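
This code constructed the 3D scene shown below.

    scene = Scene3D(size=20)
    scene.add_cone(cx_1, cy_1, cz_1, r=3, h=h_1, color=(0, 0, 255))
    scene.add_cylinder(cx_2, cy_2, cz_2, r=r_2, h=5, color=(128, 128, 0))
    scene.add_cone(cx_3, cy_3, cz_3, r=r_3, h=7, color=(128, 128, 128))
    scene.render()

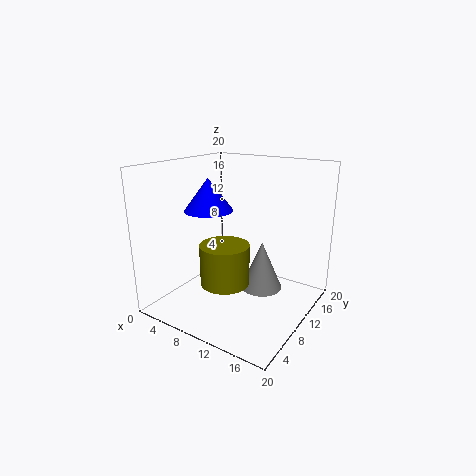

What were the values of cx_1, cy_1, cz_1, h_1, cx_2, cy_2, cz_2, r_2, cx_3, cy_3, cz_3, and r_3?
cx_1 = 9, cy_1 = 5, cz_1 = 15, h_1 = 4, cx_2 = 12, cy_2 = 4, cz_2 = 6.5, r_2 = 3, cx_3 = 12.5, cy_3 = 12.5, cz_3 = 2, r_3 = 3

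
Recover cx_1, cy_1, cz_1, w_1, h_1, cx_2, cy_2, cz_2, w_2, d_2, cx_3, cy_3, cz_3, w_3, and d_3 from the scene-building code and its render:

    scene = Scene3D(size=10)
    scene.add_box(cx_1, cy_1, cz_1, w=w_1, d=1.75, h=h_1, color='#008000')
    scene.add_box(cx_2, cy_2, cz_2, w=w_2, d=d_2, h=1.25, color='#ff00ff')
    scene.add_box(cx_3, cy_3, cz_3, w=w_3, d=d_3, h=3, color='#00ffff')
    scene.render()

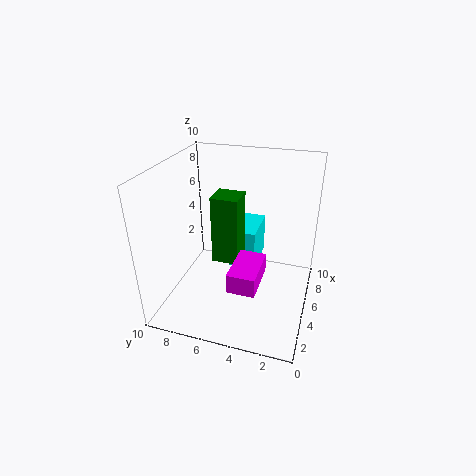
cx_1 = 3.25, cy_1 = 4.5, cz_1 = 4, w_1 = 1.75, h_1 = 4.5, cx_2 = 1, cy_2 = 2.75, cz_2 = 3.5, w_2 = 3, d_2 = 1.75, cx_3 = 5.75, cy_3 = 4, cz_3 = 2, w_3 = 3.25, d_3 = 2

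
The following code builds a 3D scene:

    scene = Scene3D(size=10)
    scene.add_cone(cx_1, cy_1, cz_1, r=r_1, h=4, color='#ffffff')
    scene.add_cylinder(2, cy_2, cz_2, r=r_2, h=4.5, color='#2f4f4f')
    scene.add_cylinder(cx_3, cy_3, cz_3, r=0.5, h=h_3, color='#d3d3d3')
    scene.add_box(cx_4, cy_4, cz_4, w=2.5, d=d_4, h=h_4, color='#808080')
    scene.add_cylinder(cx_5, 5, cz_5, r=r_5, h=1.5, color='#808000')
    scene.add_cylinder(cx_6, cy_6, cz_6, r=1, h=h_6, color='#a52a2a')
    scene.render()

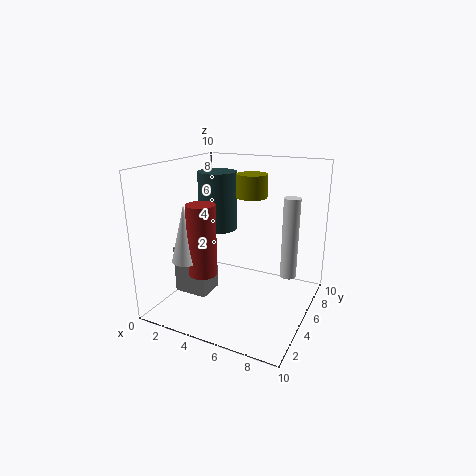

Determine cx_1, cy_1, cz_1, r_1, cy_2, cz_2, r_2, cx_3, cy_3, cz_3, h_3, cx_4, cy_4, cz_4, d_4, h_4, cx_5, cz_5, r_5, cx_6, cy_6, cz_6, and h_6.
cx_1 = 2; cy_1 = 3; cz_1 = 3.5; r_1 = 1; cy_2 = 7.5; cz_2 = 4.5; r_2 = 1.5; cx_3 = 9; cy_3 = 4; cz_3 = 3.5; h_3 = 5; cx_4 = 0.5; cy_4 = 3.5; cz_4 = 0.5; d_4 = 2; h_4 = 3.5; cx_5 = 6; cz_5 = 8; r_5 = 1; cx_6 = 3; cy_6 = 3.5; cz_6 = 2.5; h_6 = 5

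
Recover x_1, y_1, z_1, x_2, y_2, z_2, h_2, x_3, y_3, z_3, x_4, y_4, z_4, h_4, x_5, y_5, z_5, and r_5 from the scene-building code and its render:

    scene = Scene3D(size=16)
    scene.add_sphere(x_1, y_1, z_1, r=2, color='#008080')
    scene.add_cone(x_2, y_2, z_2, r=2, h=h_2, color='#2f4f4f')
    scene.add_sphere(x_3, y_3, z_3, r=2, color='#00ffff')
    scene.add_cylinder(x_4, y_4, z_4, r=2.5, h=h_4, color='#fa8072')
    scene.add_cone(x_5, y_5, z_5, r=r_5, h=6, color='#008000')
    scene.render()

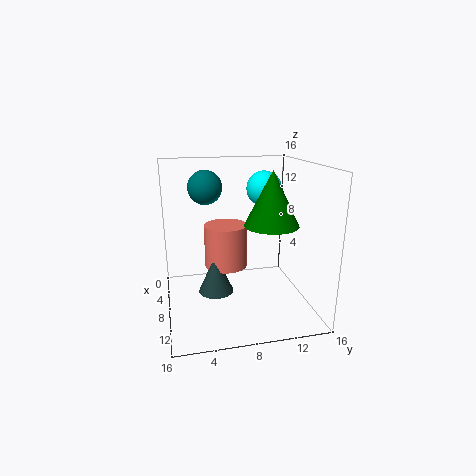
x_1 = 4; y_1 = 5; z_1 = 13; x_2 = 7.5; y_2 = 5.5; z_2 = 1.5; h_2 = 4.5; x_3 = 6; y_3 = 11.5; z_3 = 13; x_4 = 6; y_4 = 7; z_4 = 4; h_4 = 5; x_5 = 9; y_5 = 11.5; z_5 = 9.5; r_5 = 3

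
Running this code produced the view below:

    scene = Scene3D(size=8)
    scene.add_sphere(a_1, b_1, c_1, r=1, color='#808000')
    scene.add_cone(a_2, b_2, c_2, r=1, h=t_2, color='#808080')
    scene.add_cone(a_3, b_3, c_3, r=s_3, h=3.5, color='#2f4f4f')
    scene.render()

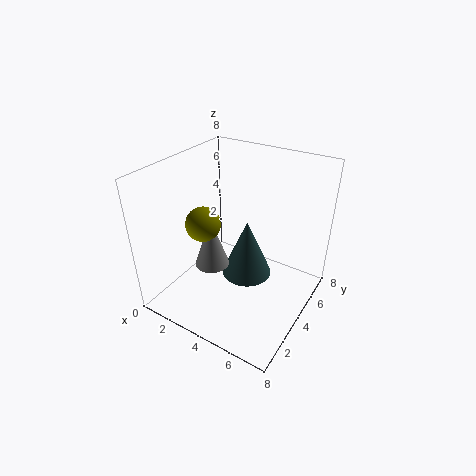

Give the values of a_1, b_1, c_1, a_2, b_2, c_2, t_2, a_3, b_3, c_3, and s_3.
a_1 = 2, b_1 = 3.5, c_1 = 4.5, a_2 = 2.5, b_2 = 3.5, c_2 = 2, t_2 = 3, a_3 = 4, b_3 = 5, c_3 = 1, s_3 = 1.5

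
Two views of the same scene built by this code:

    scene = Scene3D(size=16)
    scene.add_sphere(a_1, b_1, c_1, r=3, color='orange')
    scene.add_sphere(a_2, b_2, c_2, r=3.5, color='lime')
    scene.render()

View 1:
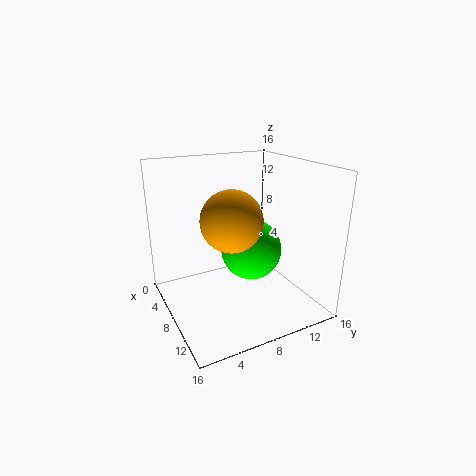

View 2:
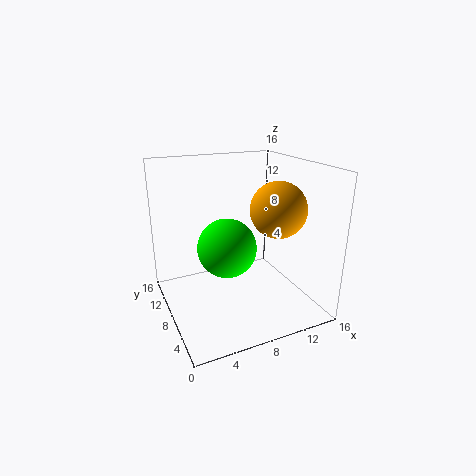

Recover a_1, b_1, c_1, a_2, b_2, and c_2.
a_1 = 11.5, b_1 = 5.5, c_1 = 11.5, a_2 = 7.5, b_2 = 10, c_2 = 6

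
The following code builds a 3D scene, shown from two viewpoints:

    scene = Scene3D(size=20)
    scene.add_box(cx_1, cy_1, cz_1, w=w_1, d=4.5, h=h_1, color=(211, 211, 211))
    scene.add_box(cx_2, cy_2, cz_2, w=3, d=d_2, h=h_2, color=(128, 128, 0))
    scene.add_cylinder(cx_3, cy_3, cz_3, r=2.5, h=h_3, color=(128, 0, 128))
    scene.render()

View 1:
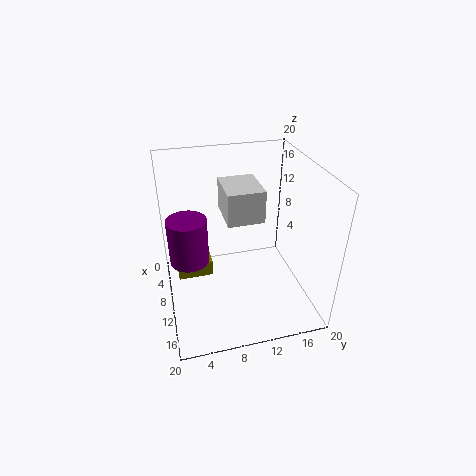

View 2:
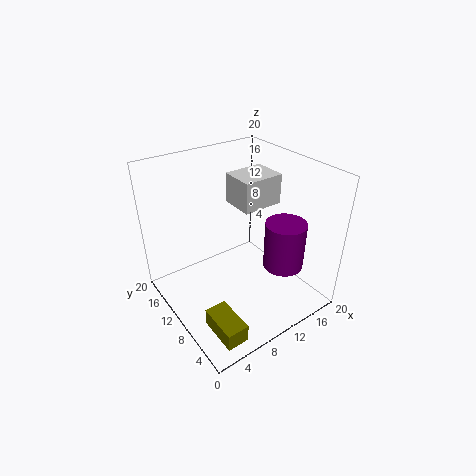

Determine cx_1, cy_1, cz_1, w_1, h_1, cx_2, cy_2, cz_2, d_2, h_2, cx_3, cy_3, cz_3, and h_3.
cx_1 = 9.5
cy_1 = 7.5
cz_1 = 15
w_1 = 5.5
h_1 = 4
cx_2 = 2.5
cy_2 = 1.5
cz_2 = 0.5
d_2 = 5.5
h_2 = 2.5
cx_3 = 12
cy_3 = 3
cz_3 = 9
h_3 = 6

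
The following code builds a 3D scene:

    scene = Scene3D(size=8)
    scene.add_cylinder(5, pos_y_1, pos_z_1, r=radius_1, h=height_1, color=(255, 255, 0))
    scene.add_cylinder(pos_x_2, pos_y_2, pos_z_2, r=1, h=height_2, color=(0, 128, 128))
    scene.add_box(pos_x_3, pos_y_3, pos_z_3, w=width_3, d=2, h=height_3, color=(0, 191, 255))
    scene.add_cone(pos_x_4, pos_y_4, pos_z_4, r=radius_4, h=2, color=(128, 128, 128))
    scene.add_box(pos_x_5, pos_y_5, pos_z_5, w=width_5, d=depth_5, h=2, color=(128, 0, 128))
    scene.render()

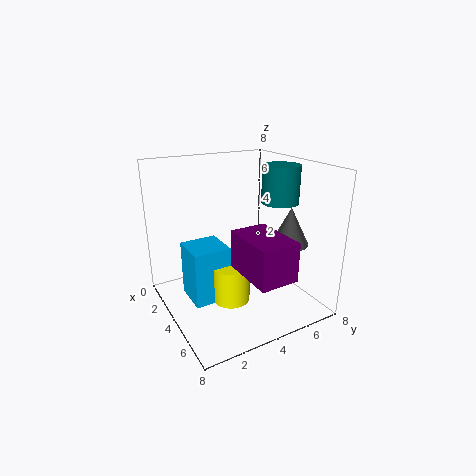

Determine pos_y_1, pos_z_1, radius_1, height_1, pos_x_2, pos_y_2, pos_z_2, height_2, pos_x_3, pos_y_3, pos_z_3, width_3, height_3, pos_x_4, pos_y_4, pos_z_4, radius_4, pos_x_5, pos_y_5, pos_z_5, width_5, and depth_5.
pos_y_1 = 3
pos_z_1 = 1
radius_1 = 1
height_1 = 2
pos_x_2 = 5
pos_y_2 = 6
pos_z_2 = 6
height_2 = 2
pos_x_3 = 3
pos_y_3 = 1
pos_z_3 = 1
width_3 = 2
height_3 = 3
pos_x_4 = 6
pos_y_4 = 6
pos_z_4 = 4
radius_4 = 1
pos_x_5 = 5
pos_y_5 = 3
pos_z_5 = 3
width_5 = 3
depth_5 = 2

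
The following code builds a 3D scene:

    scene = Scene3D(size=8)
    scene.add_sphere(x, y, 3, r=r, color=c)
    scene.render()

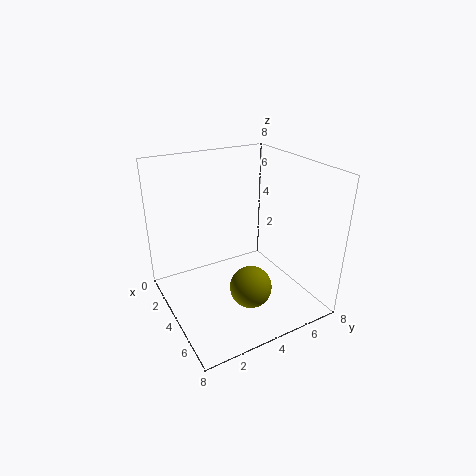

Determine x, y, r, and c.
x = 7
y = 3
r = 1
c = 'olive'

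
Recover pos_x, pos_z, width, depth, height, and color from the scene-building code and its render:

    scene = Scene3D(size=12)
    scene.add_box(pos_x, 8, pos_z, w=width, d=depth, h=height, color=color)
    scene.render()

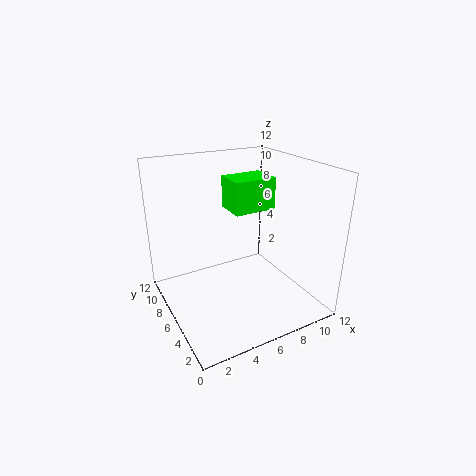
pos_x = 7
pos_z = 7
width = 4
depth = 3
height = 3
color = 'lime'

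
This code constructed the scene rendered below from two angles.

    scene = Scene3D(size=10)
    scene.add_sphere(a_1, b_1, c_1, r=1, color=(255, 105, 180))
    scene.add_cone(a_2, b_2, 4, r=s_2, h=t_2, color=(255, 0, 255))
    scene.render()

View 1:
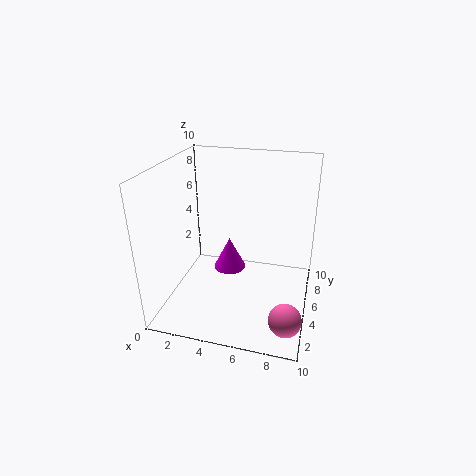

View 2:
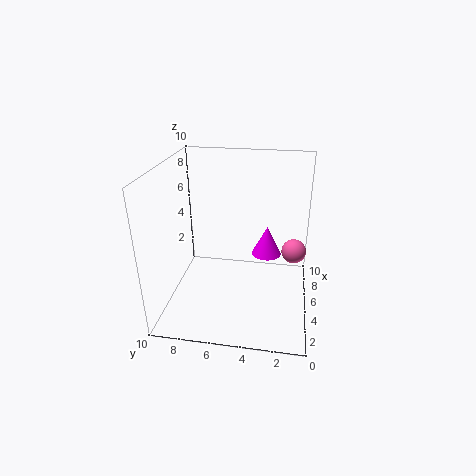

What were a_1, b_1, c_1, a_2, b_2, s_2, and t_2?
a_1 = 9, b_1 = 1, c_1 = 2, a_2 = 5, b_2 = 3, s_2 = 1, t_2 = 2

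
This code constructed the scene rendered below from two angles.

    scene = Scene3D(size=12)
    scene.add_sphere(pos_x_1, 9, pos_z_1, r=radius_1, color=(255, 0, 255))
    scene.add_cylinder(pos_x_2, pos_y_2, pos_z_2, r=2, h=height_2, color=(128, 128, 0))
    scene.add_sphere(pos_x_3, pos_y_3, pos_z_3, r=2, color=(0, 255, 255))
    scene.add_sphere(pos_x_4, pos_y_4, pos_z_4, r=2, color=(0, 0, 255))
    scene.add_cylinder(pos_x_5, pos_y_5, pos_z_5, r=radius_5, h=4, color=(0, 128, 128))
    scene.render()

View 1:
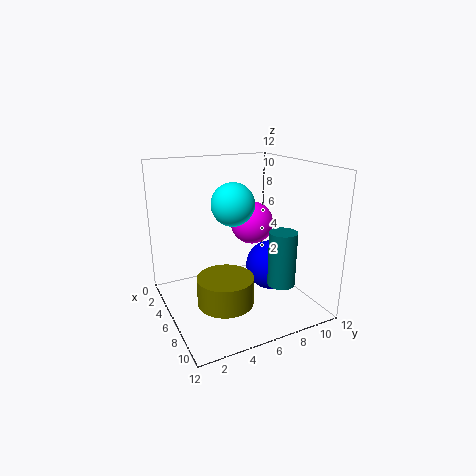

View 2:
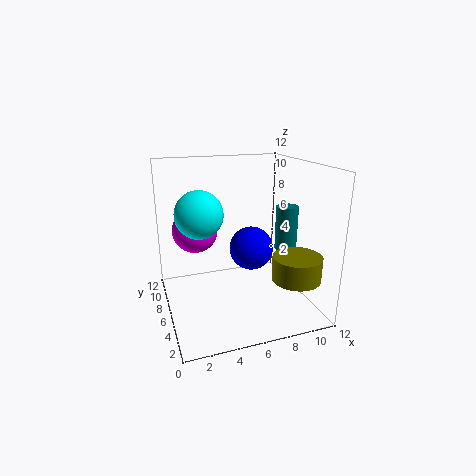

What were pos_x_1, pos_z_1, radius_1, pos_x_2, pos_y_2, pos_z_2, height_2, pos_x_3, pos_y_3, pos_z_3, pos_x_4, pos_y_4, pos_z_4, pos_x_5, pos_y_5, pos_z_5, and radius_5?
pos_x_1 = 3
pos_z_1 = 6
radius_1 = 2
pos_x_2 = 10
pos_y_2 = 3
pos_z_2 = 3
height_2 = 2
pos_x_3 = 3
pos_y_3 = 7
pos_z_3 = 8
pos_x_4 = 8
pos_y_4 = 8
pos_z_4 = 4
pos_x_5 = 11
pos_y_5 = 7
pos_z_5 = 4
radius_5 = 1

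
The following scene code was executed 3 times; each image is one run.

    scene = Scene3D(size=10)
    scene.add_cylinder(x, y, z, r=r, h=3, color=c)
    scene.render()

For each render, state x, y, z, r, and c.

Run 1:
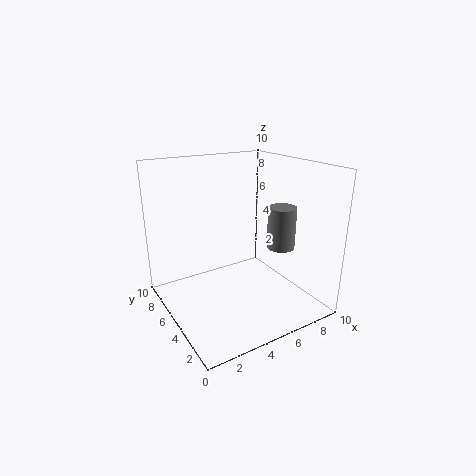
x = 8; y = 4; z = 4; r = 1; c = 'gray'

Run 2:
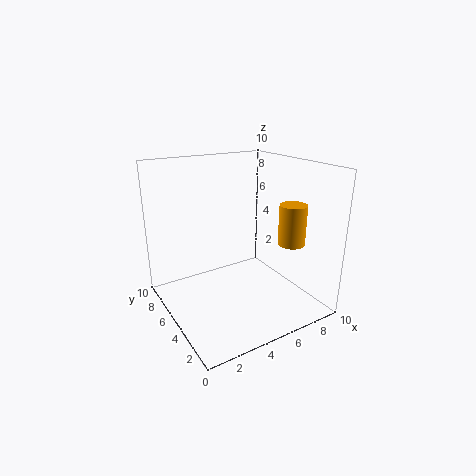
x = 9; y = 4; z = 4; r = 1; c = 'orange'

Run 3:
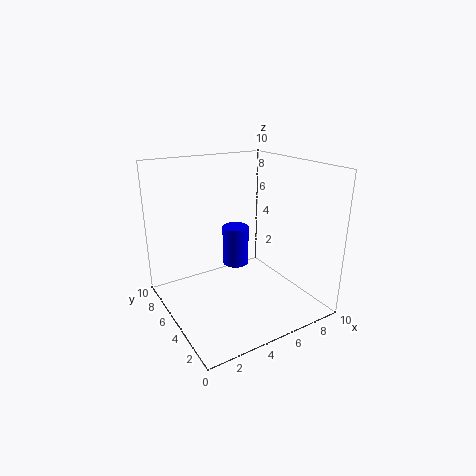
x = 6; y = 7; z = 2; r = 1; c = 'blue'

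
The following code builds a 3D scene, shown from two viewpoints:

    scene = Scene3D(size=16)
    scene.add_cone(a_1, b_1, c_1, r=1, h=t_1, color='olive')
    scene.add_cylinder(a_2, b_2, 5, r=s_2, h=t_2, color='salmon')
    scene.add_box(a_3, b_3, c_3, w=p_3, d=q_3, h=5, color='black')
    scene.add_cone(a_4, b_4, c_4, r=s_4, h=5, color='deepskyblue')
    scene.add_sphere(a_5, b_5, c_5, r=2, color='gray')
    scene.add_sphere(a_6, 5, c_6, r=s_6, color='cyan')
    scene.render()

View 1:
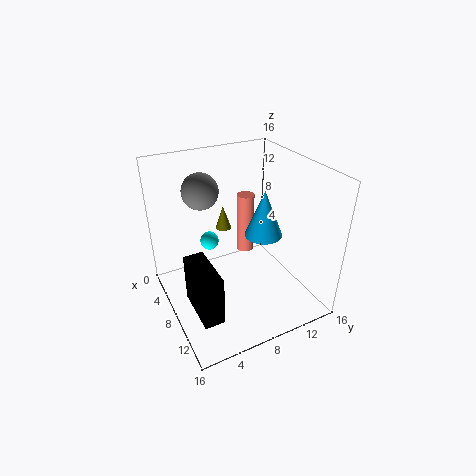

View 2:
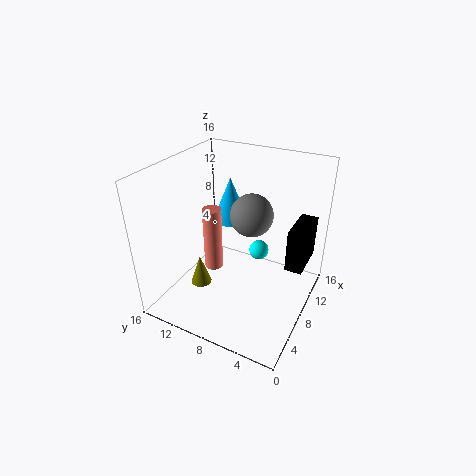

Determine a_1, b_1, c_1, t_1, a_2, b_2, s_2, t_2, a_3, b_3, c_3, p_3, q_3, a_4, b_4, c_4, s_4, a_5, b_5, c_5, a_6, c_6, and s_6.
a_1 = 2
b_1 = 9
c_1 = 6
t_1 = 3
a_2 = 6
b_2 = 10
s_2 = 1
t_2 = 7
a_3 = 10
b_3 = 1
c_3 = 4
p_3 = 5
q_3 = 2
a_4 = 10
b_4 = 10
c_4 = 9
s_4 = 2
a_5 = 5
b_5 = 5
c_5 = 13
a_6 = 7
c_6 = 8
s_6 = 1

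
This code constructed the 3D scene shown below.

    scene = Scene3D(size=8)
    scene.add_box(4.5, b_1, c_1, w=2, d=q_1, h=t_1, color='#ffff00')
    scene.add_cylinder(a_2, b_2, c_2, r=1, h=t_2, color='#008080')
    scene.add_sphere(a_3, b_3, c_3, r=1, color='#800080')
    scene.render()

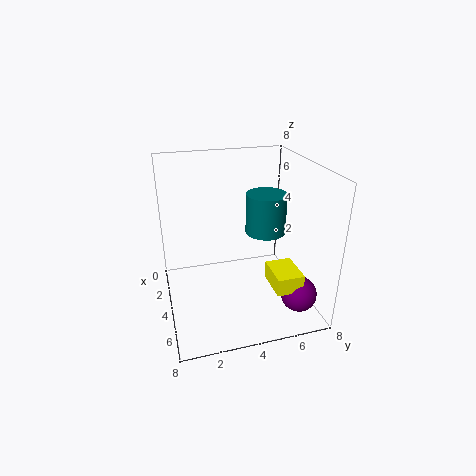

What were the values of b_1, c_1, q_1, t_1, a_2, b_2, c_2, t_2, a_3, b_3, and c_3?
b_1 = 5.5
c_1 = 1.5
q_1 = 1.5
t_1 = 1
a_2 = 5.5
b_2 = 5
c_2 = 5
t_2 = 2
a_3 = 6
b_3 = 7
c_3 = 1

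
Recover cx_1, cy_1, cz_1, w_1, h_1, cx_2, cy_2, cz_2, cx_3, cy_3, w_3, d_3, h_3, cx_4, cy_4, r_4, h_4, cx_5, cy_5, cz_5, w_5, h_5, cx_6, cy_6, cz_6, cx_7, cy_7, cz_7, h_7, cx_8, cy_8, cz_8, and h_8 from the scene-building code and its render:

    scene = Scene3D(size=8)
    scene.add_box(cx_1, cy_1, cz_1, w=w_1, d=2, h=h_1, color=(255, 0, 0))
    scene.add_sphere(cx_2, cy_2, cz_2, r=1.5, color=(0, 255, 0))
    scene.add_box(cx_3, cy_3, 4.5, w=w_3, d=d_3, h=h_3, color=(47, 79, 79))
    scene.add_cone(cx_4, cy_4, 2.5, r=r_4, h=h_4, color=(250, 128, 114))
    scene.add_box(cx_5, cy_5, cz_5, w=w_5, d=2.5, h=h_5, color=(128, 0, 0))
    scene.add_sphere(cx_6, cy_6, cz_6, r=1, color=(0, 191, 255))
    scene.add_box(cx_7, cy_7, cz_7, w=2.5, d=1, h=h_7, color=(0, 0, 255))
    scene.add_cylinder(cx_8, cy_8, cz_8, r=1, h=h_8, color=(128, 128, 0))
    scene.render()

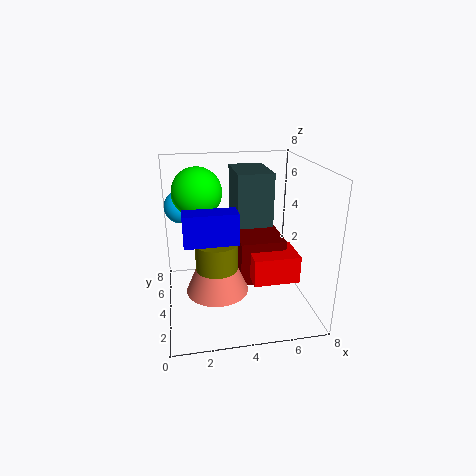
cx_1 = 4.5; cy_1 = 2; cz_1 = 2; w_1 = 2.5; h_1 = 1.5; cx_2 = 2; cy_2 = 6.5; cz_2 = 6; cx_3 = 4; cy_3 = 4; w_3 = 2; d_3 = 3; h_3 = 3; cx_4 = 2.5; cy_4 = 1.5; r_4 = 1.5; h_4 = 3.5; cx_5 = 4; cy_5 = 3; cz_5 = 1.5; w_5 = 2.5; h_5 = 2.5; cx_6 = 1; cy_6 = 7; cz_6 = 5; cx_7 = 1; cy_7 = 1; cz_7 = 5; h_7 = 1.5; cx_8 = 2.5; cy_8 = 1.5; cz_8 = 2.5; h_8 = 2.5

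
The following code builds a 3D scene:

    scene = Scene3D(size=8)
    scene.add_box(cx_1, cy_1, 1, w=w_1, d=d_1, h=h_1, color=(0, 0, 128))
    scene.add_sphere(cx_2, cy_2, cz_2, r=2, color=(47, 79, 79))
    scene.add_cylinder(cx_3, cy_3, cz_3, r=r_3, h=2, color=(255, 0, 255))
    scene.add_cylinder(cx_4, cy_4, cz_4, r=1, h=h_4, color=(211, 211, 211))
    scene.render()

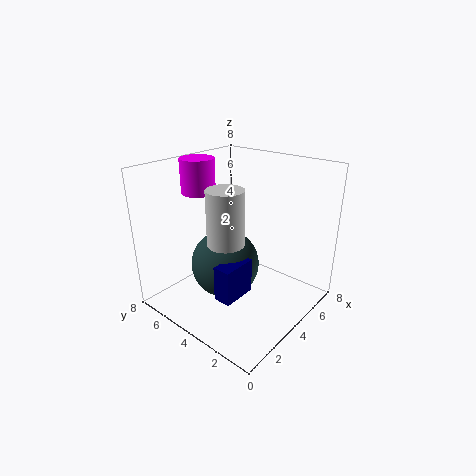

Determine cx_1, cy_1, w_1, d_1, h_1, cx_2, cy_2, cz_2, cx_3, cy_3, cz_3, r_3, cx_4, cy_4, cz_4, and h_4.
cx_1 = 2, cy_1 = 3, w_1 = 2, d_1 = 1, h_1 = 2, cx_2 = 4, cy_2 = 5, cz_2 = 2, cx_3 = 4, cy_3 = 7, cz_3 = 6, r_3 = 1, cx_4 = 3, cy_4 = 4, cz_4 = 4, h_4 = 3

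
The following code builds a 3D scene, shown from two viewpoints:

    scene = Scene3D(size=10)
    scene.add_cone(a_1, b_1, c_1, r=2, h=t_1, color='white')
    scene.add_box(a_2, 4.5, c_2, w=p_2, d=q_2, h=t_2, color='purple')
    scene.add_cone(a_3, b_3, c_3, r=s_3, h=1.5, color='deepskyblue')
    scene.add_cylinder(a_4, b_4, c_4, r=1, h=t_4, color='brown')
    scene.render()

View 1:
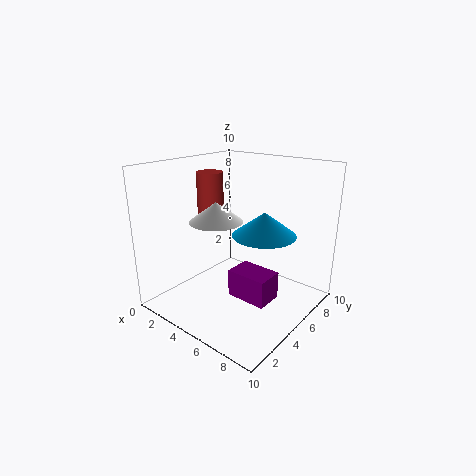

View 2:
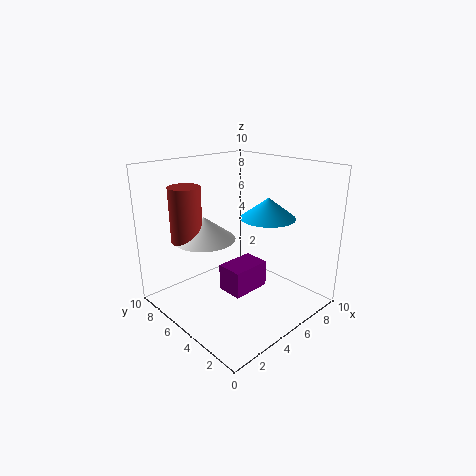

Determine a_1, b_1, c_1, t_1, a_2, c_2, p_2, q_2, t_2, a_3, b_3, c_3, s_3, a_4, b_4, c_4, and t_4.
a_1 = 2.5, b_1 = 5.5, c_1 = 5.5, t_1 = 1.5, a_2 = 4.5, c_2 = 0.5, p_2 = 3, q_2 = 2, t_2 = 2, a_3 = 7.5, b_3 = 4.5, c_3 = 6, s_3 = 2, a_4 = 1.5, b_4 = 6, c_4 = 5.5, t_4 = 3.5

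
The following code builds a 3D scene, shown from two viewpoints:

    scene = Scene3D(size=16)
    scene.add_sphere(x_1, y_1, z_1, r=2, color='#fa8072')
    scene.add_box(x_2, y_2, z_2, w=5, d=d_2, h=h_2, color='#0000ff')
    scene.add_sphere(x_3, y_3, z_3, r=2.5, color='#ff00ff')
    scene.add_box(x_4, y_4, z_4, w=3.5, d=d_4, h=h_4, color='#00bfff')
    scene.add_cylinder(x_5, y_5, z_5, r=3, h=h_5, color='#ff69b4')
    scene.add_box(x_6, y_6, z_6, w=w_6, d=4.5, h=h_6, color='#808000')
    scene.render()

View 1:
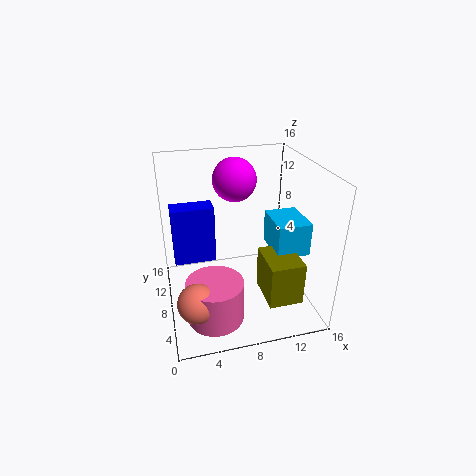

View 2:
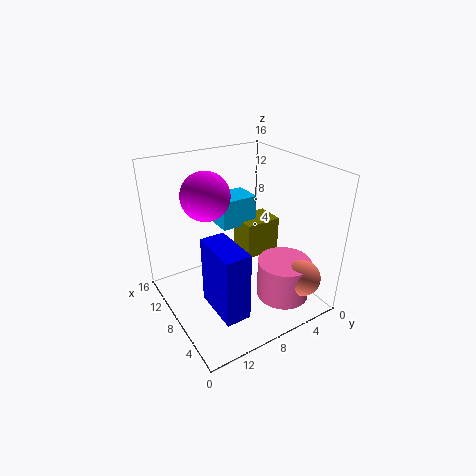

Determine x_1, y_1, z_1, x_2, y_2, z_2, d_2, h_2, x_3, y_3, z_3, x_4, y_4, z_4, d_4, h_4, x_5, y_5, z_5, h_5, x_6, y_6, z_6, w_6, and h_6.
x_1 = 2.5; y_1 = 3; z_1 = 4; x_2 = 1; y_2 = 11; z_2 = 3.5; d_2 = 2.5; h_2 = 7; x_3 = 8.5; y_3 = 11.5; z_3 = 13.5; x_4 = 11; y_4 = 3.5; z_4 = 7.5; d_4 = 4.5; h_4 = 3.5; x_5 = 4.5; y_5 = 4; z_5 = 1; h_5 = 4.5; x_6 = 9.5; y_6 = 1; z_6 = 3.5; w_6 = 3.5; h_6 = 4.5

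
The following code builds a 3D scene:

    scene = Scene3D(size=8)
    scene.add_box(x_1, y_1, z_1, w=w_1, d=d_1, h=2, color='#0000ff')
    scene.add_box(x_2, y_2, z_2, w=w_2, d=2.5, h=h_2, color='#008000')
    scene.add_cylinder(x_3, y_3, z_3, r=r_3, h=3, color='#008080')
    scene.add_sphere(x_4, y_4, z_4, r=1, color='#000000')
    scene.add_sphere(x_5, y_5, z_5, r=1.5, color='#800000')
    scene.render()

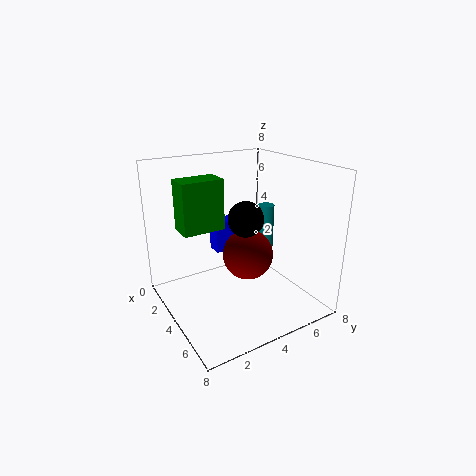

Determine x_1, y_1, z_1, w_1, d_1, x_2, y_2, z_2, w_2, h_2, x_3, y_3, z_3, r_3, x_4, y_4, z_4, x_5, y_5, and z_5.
x_1 = 0.5, y_1 = 4, z_1 = 2, w_1 = 1, d_1 = 1.5, x_2 = 1, y_2 = 1.5, z_2 = 4, w_2 = 1.5, h_2 = 3, x_3 = 2.5, y_3 = 7, z_3 = 2, r_3 = 0.5, x_4 = 4, y_4 = 4.5, z_4 = 5, x_5 = 3.5, y_5 = 5, z_5 = 2.5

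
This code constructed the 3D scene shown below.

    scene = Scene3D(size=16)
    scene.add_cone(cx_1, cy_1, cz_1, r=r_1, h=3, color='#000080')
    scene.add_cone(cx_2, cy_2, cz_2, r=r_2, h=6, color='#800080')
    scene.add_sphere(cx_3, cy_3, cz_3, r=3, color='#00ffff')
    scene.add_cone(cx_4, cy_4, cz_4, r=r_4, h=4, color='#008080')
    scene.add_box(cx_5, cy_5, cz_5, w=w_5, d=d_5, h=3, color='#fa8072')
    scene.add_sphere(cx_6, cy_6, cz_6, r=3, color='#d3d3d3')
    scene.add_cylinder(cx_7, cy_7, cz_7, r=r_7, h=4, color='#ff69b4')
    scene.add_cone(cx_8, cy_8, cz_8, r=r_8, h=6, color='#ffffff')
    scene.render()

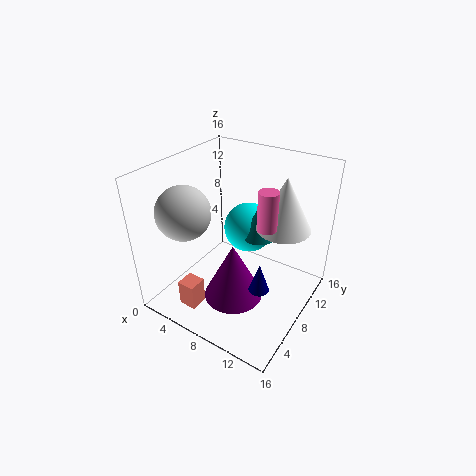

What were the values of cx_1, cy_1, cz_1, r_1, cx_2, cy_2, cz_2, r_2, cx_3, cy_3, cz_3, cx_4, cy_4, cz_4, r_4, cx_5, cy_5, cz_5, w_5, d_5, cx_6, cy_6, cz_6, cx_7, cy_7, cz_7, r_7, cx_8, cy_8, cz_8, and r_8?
cx_1 = 13, cy_1 = 4, cz_1 = 6, r_1 = 1, cx_2 = 10, cy_2 = 4, cz_2 = 4, r_2 = 3, cx_3 = 7, cy_3 = 12, cz_3 = 7, cx_4 = 9, cy_4 = 11, cz_4 = 7, r_4 = 2, cx_5 = 4, cy_5 = 2, cz_5 = 1, w_5 = 2, d_5 = 2, cx_6 = 3, cy_6 = 5, cz_6 = 11, cx_7 = 12, cy_7 = 7, cz_7 = 11, r_7 = 1, cx_8 = 12, cy_8 = 11, cz_8 = 9, r_8 = 3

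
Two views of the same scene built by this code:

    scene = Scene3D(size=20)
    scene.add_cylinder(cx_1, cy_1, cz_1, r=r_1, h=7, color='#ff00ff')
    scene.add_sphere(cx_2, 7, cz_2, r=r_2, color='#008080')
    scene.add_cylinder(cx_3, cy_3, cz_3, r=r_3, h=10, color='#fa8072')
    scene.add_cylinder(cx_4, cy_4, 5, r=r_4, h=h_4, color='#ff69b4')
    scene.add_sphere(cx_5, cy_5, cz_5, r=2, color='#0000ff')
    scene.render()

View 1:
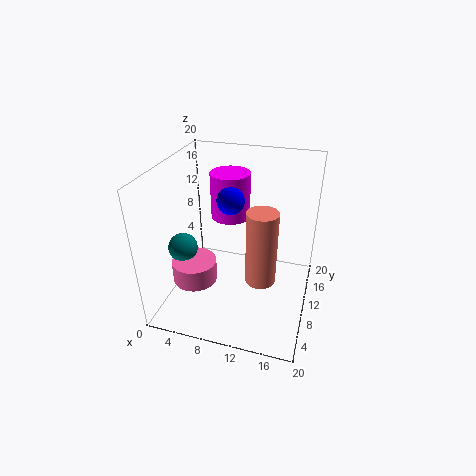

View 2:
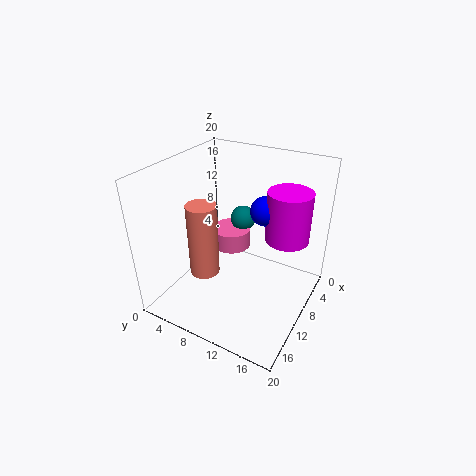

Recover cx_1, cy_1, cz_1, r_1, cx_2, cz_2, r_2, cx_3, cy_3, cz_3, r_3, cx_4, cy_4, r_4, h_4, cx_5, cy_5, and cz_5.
cx_1 = 7
cy_1 = 16
cz_1 = 10
r_1 = 3
cx_2 = 3
cz_2 = 9
r_2 = 2
cx_3 = 14
cy_3 = 7
cz_3 = 6
r_3 = 2
cx_4 = 5
cy_4 = 6
r_4 = 3
h_4 = 3
cx_5 = 8
cy_5 = 13
cz_5 = 14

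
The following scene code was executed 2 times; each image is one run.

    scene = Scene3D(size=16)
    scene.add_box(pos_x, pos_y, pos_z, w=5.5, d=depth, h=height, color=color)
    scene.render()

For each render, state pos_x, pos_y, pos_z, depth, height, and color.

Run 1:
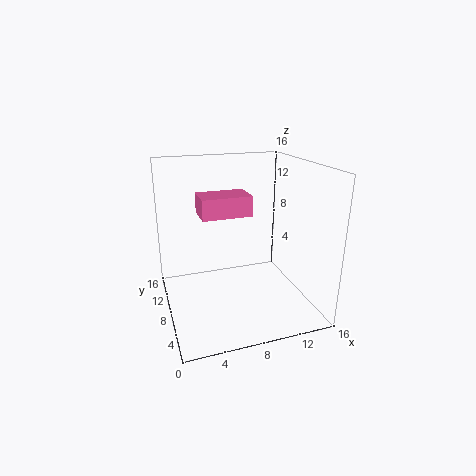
pos_x = 4, pos_y = 7.5, pos_z = 10.5, depth = 3.5, height = 2.25, color = 'hotpink'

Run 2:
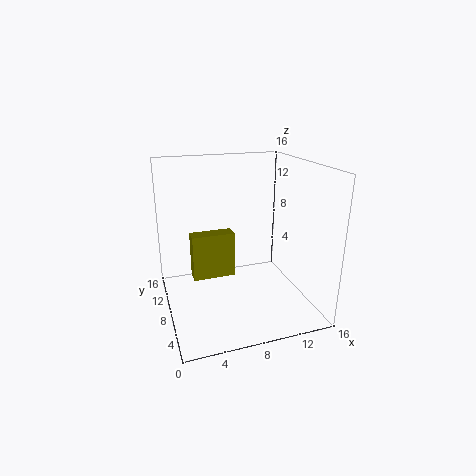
pos_x = 3.75, pos_y = 13, pos_z = 0.5, depth = 2, height = 6, color = 'olive'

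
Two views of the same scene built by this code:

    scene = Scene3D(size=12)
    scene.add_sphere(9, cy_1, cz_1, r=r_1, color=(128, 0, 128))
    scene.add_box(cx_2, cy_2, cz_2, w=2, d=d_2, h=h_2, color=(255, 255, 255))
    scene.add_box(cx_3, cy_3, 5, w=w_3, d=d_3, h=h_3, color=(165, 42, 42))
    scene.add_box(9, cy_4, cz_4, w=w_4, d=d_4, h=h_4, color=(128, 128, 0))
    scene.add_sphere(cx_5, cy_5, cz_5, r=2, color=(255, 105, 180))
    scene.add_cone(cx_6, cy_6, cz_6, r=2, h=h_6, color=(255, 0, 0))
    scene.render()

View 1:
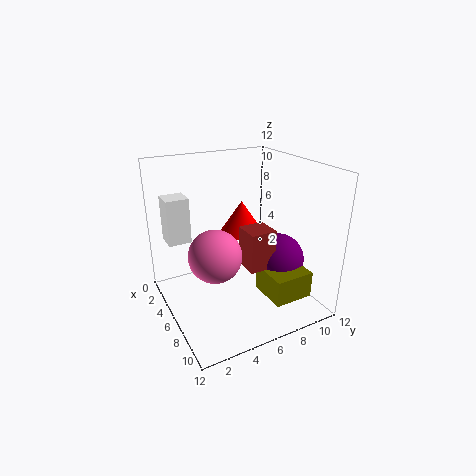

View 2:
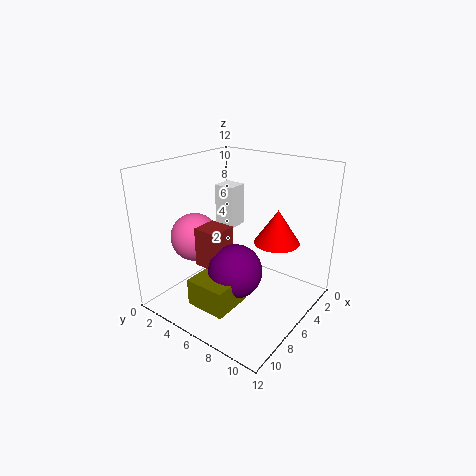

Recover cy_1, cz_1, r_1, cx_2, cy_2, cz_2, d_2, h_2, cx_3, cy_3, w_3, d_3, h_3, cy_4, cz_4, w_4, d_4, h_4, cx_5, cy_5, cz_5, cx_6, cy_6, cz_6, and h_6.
cy_1 = 8; cz_1 = 5; r_1 = 2; cx_2 = 1; cy_2 = 1; cz_2 = 5; d_2 = 2; h_2 = 4; cx_3 = 8; cy_3 = 5; w_3 = 2; d_3 = 2; h_3 = 3; cy_4 = 6; cz_4 = 3; w_4 = 3; d_4 = 3; h_4 = 2; cx_5 = 8; cy_5 = 3; cz_5 = 6; cx_6 = 3; cy_6 = 8; cz_6 = 5; h_6 = 3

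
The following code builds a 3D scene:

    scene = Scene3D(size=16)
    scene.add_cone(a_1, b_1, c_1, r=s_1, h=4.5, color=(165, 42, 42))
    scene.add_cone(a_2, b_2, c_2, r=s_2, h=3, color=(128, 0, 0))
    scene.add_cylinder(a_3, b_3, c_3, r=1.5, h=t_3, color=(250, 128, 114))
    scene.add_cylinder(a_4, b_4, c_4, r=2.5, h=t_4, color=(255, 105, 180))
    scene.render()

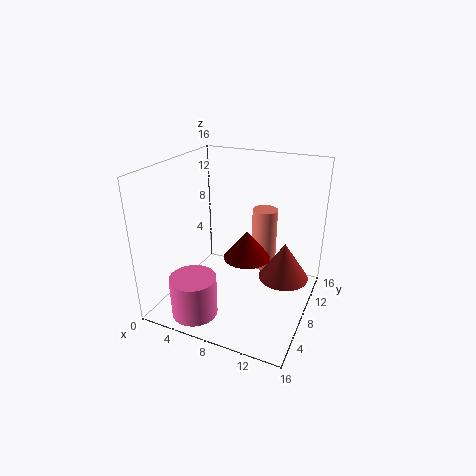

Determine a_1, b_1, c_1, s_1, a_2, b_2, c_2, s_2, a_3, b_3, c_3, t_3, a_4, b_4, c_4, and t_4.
a_1 = 12.5; b_1 = 11.5; c_1 = 2; s_1 = 3; a_2 = 9.5; b_2 = 7; c_2 = 6.5; s_2 = 2.5; a_3 = 9.5; b_3 = 12.5; c_3 = 2.5; t_3 = 7.5; a_4 = 5; b_4 = 3; c_4 = 0.5; t_4 = 4.5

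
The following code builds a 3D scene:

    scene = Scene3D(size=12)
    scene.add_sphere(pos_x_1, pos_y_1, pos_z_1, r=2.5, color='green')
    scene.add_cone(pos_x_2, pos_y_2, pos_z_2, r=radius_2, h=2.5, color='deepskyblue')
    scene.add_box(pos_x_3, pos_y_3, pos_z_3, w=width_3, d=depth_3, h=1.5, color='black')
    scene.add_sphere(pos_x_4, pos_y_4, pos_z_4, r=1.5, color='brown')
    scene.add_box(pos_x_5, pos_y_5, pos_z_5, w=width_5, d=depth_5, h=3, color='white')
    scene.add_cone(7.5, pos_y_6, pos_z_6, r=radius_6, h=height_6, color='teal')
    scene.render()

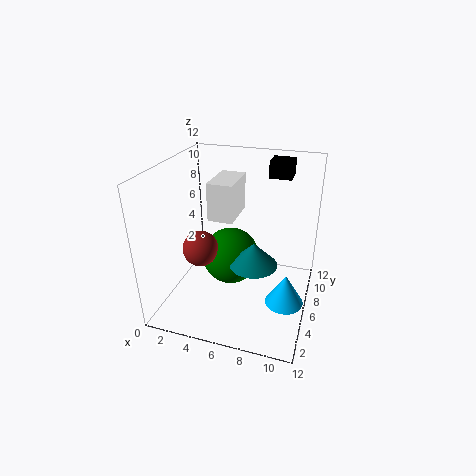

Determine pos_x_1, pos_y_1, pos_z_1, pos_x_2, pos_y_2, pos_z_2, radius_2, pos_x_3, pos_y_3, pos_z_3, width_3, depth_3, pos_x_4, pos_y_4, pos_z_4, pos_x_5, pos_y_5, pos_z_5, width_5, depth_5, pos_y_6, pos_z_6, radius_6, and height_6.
pos_x_1 = 5
pos_y_1 = 7
pos_z_1 = 3.5
pos_x_2 = 10.5
pos_y_2 = 4
pos_z_2 = 2
radius_2 = 1.5
pos_x_3 = 7.5
pos_y_3 = 10
pos_z_3 = 10
width_3 = 2
depth_3 = 2
pos_x_4 = 3
pos_y_4 = 5
pos_z_4 = 5
pos_x_5 = 4
pos_y_5 = 4.5
pos_z_5 = 8
width_5 = 2
depth_5 = 3.5
pos_y_6 = 5.5
pos_z_6 = 4
radius_6 = 2
height_6 = 2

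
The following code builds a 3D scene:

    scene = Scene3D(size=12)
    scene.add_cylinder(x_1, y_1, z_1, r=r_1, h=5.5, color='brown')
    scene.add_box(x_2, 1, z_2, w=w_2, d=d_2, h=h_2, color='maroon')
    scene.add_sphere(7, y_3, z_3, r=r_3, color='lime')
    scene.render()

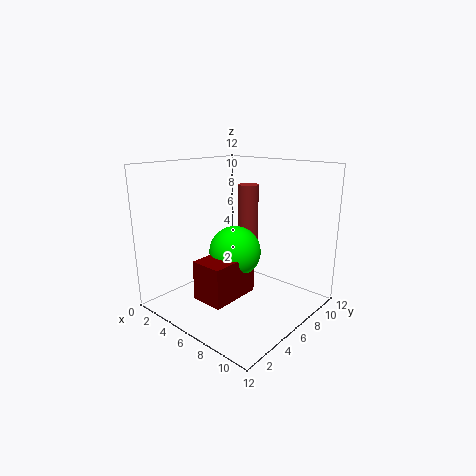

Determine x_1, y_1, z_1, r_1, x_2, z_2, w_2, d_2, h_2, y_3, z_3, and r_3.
x_1 = 3, y_1 = 11, z_1 = 4, r_1 = 1, x_2 = 6, z_2 = 2.5, w_2 = 2.5, d_2 = 4, h_2 = 3, y_3 = 4.5, z_3 = 5.5, r_3 = 2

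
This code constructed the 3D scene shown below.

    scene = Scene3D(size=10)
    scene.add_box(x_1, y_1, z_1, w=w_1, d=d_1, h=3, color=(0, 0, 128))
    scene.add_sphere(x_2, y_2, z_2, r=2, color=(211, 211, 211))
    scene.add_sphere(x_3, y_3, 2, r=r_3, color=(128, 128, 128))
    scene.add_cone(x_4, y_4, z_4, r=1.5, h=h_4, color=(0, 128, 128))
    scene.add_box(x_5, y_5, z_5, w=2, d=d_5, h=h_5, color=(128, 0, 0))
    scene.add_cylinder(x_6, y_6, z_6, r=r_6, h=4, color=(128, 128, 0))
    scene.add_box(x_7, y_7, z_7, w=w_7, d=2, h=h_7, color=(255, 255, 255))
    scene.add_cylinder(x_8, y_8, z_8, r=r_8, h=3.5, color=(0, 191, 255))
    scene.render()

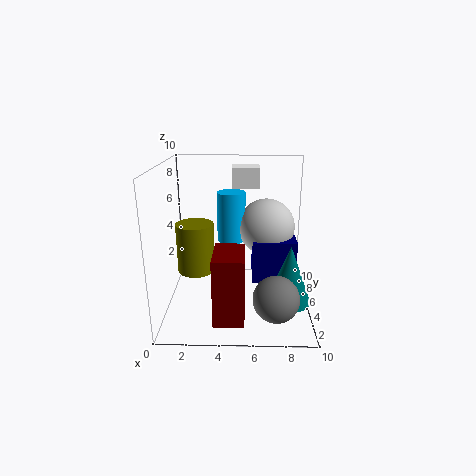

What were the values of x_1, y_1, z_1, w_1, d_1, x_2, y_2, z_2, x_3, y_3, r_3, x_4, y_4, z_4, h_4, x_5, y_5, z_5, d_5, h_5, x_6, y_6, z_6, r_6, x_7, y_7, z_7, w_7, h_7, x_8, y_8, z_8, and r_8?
x_1 = 6
y_1 = 4
z_1 = 2
w_1 = 3
d_1 = 3
x_2 = 7
y_2 = 6
z_2 = 5.5
x_3 = 7.5
y_3 = 2
r_3 = 1.5
x_4 = 8.5
y_4 = 3.5
z_4 = 1
h_4 = 4
x_5 = 3.5
y_5 = 1
z_5 = 0.5
d_5 = 3
h_5 = 4.5
x_6 = 1.5
y_6 = 8
z_6 = 1
r_6 = 1.5
x_7 = 4.5
y_7 = 7
z_7 = 8
w_7 = 2
h_7 = 1.5
x_8 = 4.5
y_8 = 6
z_8 = 4.5
r_8 = 1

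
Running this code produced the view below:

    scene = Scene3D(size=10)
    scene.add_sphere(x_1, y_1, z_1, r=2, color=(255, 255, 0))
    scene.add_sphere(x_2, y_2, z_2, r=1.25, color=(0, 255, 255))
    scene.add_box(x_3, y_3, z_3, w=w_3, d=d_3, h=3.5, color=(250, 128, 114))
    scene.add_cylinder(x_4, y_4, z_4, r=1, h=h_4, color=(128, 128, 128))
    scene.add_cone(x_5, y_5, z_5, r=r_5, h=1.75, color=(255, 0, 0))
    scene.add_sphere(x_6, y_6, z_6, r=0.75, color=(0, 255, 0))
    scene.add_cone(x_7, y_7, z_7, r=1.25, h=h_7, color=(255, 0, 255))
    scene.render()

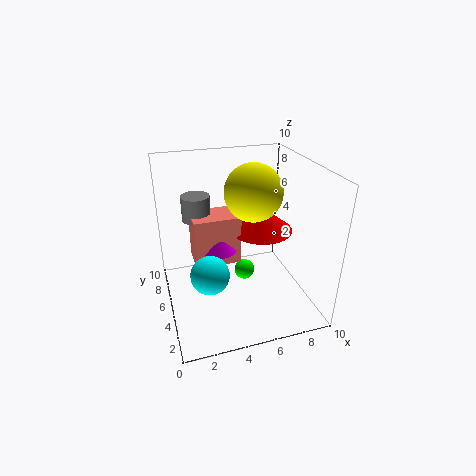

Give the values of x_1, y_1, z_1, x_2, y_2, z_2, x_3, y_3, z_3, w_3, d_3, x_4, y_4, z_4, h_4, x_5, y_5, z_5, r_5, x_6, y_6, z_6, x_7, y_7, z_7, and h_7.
x_1 = 6.25; y_1 = 5.5; z_1 = 8; x_2 = 2.5; y_2 = 3; z_2 = 3.75; x_3 = 2; y_3 = 5; z_3 = 3; w_3 = 3.25; d_3 = 2.25; x_4 = 2.5; y_4 = 6.75; z_4 = 6; h_4 = 1.75; x_5 = 7; y_5 = 5.75; z_5 = 5; r_5 = 2.25; x_6 = 5.75; y_6 = 5.75; z_6 = 1.75; x_7 = 3.75; y_7 = 5.5; z_7 = 4; h_7 = 1.5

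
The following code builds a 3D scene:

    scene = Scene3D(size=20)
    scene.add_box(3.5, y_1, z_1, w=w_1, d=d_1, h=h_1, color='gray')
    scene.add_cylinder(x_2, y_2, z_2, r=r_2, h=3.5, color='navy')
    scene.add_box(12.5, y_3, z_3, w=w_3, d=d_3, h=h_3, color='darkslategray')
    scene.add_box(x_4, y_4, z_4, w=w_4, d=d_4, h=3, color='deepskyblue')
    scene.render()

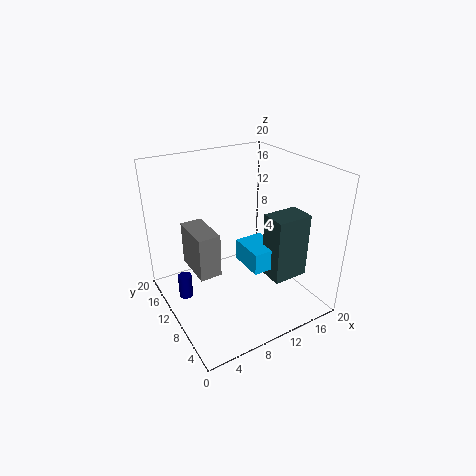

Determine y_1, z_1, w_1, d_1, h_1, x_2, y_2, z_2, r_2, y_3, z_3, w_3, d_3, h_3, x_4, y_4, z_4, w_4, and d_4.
y_1 = 8.5
z_1 = 6
w_1 = 3
d_1 = 6
h_1 = 6
x_2 = 3
y_2 = 13.5
z_2 = 0.5
r_2 = 1
y_3 = 4
z_3 = 5
w_3 = 5
d_3 = 3.5
h_3 = 9
x_4 = 10
y_4 = 5.5
z_4 = 6.5
w_4 = 4
d_4 = 5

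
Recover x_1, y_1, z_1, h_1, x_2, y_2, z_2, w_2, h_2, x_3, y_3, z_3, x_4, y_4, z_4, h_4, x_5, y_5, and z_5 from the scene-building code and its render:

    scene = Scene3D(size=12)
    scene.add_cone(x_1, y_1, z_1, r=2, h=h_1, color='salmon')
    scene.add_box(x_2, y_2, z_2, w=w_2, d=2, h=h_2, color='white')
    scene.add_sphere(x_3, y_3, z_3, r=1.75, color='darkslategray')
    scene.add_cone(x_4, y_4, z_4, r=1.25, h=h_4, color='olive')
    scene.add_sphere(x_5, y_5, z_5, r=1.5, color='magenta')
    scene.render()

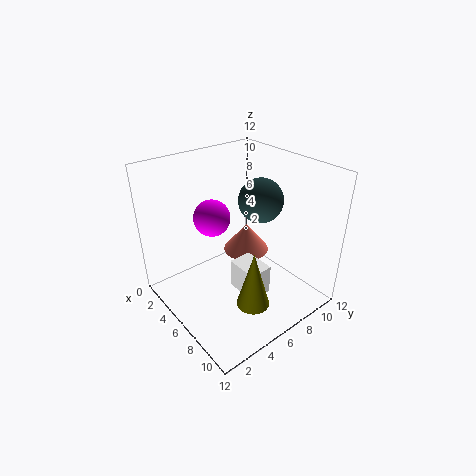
x_1 = 5
y_1 = 7.75
z_1 = 3.75
h_1 = 2.5
x_2 = 6.25
y_2 = 5
z_2 = 1.75
w_2 = 2.75
h_2 = 2.5
x_3 = 7.25
y_3 = 7.25
z_3 = 9.5
x_4 = 10
y_4 = 4.25
z_4 = 2.75
h_4 = 4.5
x_5 = 4.5
y_5 = 4.5
z_5 = 7.75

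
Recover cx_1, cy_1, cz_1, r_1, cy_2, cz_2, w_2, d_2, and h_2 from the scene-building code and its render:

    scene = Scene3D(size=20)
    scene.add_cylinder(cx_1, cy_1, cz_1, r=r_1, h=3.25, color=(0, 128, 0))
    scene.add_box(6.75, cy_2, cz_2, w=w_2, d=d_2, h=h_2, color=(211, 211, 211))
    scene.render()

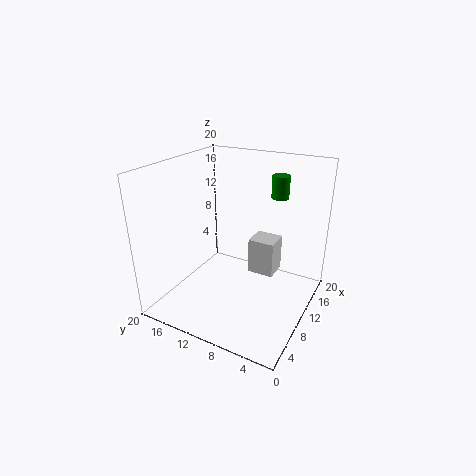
cx_1 = 15.5
cy_1 = 6.25
cz_1 = 14.75
r_1 = 1.25
cy_2 = 3.5
cz_2 = 7.5
w_2 = 3
d_2 = 3.25
h_2 = 4.5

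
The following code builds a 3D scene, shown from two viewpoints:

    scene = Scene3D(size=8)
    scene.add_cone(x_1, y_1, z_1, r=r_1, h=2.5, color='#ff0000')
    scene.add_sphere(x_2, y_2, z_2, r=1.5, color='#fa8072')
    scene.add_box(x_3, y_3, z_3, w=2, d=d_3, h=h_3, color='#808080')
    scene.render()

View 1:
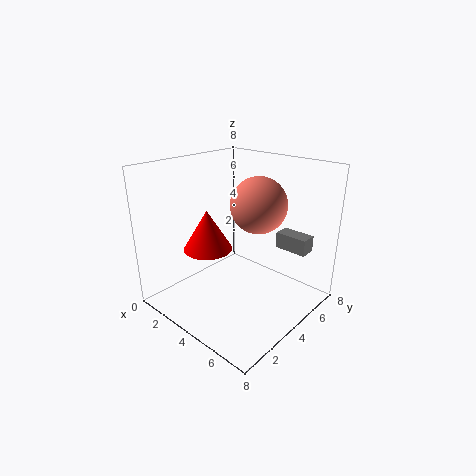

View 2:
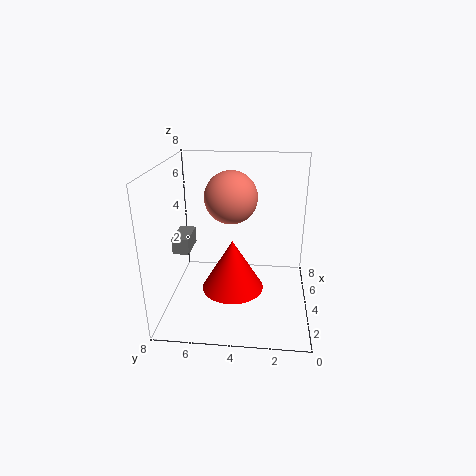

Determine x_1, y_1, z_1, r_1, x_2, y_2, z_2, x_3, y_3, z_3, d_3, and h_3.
x_1 = 1.5, y_1 = 4, z_1 = 2.5, r_1 = 1.5, x_2 = 5, y_2 = 4.5, z_2 = 6, x_3 = 4.5, y_3 = 7, z_3 = 2.5, d_3 = 1, h_3 = 1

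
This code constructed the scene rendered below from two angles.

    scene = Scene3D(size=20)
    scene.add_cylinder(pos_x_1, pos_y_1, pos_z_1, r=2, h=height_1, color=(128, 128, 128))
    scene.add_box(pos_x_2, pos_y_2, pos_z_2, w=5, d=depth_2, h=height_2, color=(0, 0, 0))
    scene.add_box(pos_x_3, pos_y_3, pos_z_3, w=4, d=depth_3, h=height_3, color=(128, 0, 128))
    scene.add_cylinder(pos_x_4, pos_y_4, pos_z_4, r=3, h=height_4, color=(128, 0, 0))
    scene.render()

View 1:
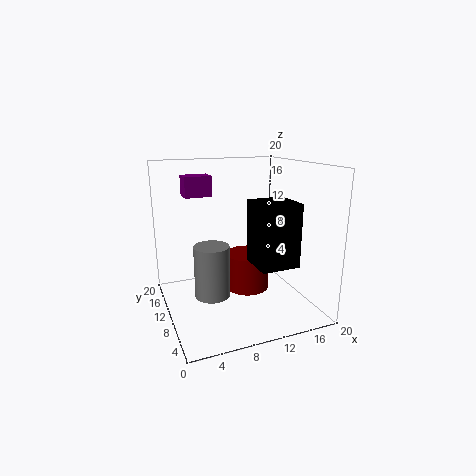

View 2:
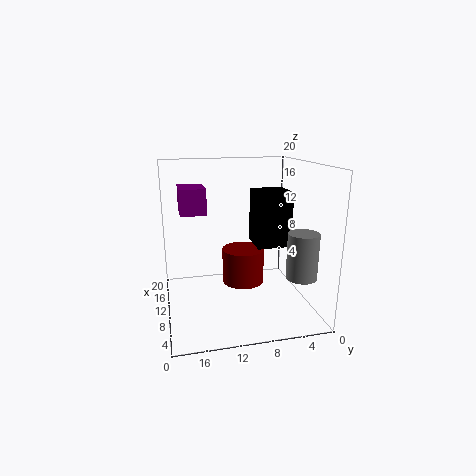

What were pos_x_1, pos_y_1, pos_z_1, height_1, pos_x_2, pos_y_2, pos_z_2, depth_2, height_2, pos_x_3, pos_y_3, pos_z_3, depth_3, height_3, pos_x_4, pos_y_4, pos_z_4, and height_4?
pos_x_1 = 4, pos_y_1 = 3, pos_z_1 = 6, height_1 = 6, pos_x_2 = 10, pos_y_2 = 2, pos_z_2 = 8, depth_2 = 5, height_2 = 8, pos_x_3 = 4, pos_y_3 = 15, pos_z_3 = 15, depth_3 = 3, height_3 = 3, pos_x_4 = 11, pos_y_4 = 9, pos_z_4 = 3, height_4 = 5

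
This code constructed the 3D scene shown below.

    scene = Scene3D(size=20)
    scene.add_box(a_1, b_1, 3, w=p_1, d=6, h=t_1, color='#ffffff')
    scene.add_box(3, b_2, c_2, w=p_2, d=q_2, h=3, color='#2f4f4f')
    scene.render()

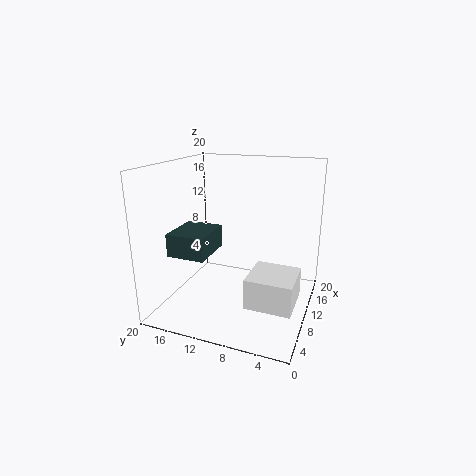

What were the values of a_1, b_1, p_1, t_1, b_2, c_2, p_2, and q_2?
a_1 = 4, b_1 = 1, p_1 = 6, t_1 = 4, b_2 = 12, c_2 = 9, p_2 = 6, q_2 = 5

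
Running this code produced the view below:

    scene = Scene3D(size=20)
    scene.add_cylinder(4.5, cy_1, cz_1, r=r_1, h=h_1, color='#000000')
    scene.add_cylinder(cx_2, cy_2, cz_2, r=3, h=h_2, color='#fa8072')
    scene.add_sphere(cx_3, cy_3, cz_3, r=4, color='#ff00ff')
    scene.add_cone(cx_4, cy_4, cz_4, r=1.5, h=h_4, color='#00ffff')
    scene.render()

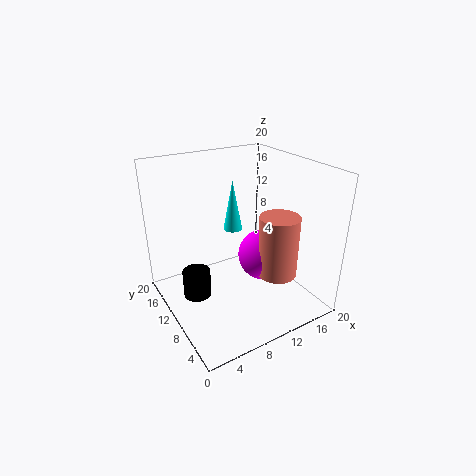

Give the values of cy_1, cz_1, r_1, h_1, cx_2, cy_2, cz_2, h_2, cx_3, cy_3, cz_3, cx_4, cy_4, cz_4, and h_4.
cy_1 = 12.5
cz_1 = 1
r_1 = 2
h_1 = 4
cx_2 = 16.5
cy_2 = 9
cz_2 = 2.5
h_2 = 9.5
cx_3 = 16
cy_3 = 12
cz_3 = 4.5
cx_4 = 13
cy_4 = 16.5
cz_4 = 8
h_4 = 8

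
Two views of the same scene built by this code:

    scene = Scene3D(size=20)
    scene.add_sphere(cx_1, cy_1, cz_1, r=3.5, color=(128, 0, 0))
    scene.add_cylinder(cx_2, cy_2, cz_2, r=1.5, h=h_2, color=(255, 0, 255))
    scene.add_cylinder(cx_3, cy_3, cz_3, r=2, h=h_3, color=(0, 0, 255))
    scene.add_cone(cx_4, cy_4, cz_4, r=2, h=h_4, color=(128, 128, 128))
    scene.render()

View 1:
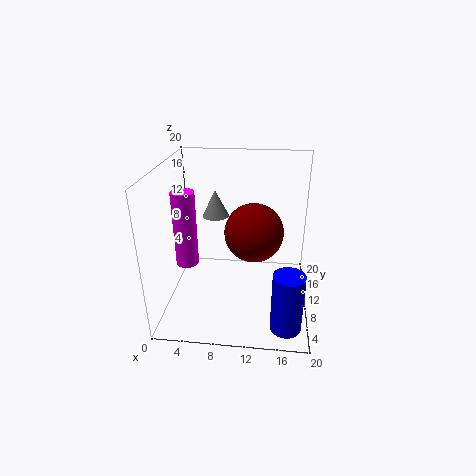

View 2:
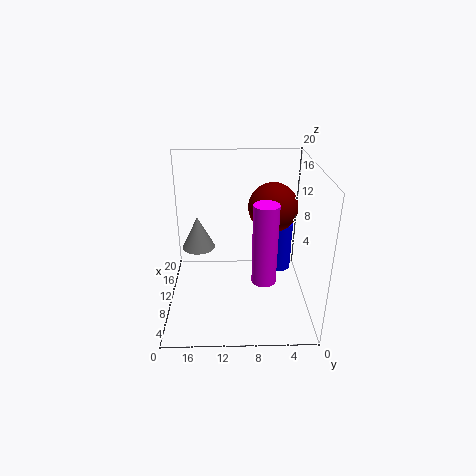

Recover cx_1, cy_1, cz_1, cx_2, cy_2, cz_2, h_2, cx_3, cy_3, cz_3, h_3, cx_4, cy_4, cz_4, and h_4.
cx_1 = 12.5
cy_1 = 5
cz_1 = 13.5
cx_2 = 3.5
cy_2 = 7
cz_2 = 7.5
h_2 = 10
cx_3 = 17
cy_3 = 3
cz_3 = 1
h_3 = 8
cx_4 = 6
cy_4 = 15
cz_4 = 11
h_4 = 4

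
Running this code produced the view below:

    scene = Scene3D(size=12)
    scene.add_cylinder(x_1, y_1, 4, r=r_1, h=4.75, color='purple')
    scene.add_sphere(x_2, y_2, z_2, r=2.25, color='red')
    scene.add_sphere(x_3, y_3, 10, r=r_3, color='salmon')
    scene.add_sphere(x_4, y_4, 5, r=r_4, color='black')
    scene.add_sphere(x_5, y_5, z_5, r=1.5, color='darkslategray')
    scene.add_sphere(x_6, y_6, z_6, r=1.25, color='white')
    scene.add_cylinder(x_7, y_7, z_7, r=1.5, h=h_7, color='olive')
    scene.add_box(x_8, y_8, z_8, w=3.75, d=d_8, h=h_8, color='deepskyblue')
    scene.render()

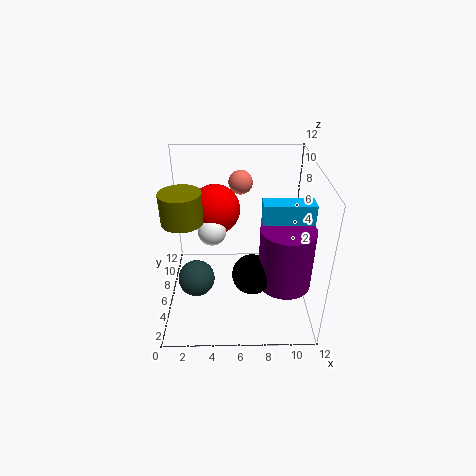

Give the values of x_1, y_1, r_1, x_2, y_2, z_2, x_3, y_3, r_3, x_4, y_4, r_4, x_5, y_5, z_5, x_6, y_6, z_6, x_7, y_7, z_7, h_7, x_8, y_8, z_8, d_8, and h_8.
x_1 = 9.5
y_1 = 2.75
r_1 = 2
x_2 = 4
y_2 = 9.25
z_2 = 7
x_3 = 6.25
y_3 = 8.25
r_3 = 1
x_4 = 7
y_4 = 2.5
r_4 = 1.5
x_5 = 2.5
y_5 = 4.5
z_5 = 3
x_6 = 3.75
y_6 = 7.5
z_6 = 5.75
x_7 = 2
y_7 = 3.5
z_7 = 9
h_7 = 2.25
x_8 = 7.75
y_8 = 3.25
z_8 = 7.75
d_8 = 1.5
h_8 = 2.5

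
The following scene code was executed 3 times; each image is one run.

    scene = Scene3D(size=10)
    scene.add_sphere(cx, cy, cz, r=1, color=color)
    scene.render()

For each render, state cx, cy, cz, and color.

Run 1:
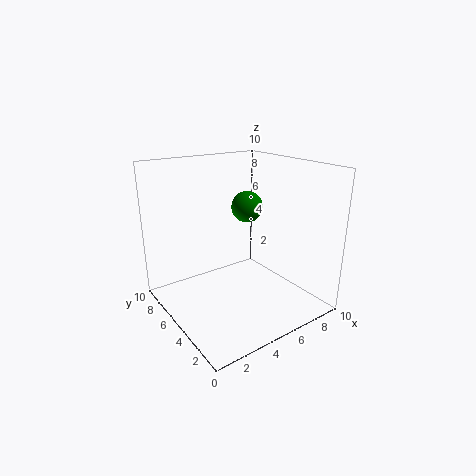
cx = 5
cy = 4
cz = 7.5
color = 'green'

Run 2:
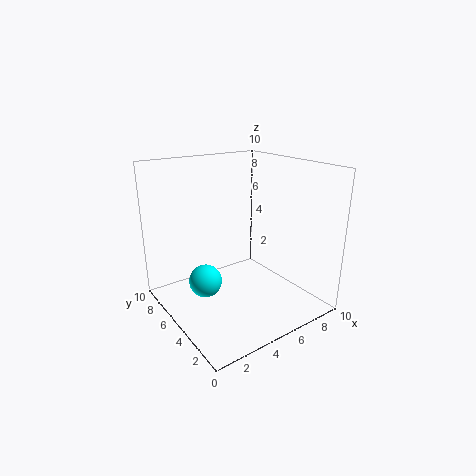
cx = 1.5
cy = 3.5
cz = 3.5
color = 'cyan'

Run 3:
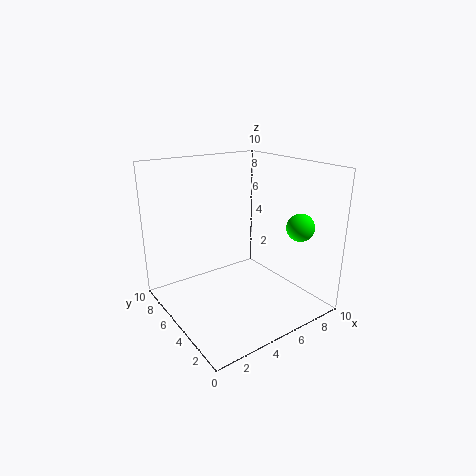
cx = 9
cy = 3
cz = 5.5
color = 'lime'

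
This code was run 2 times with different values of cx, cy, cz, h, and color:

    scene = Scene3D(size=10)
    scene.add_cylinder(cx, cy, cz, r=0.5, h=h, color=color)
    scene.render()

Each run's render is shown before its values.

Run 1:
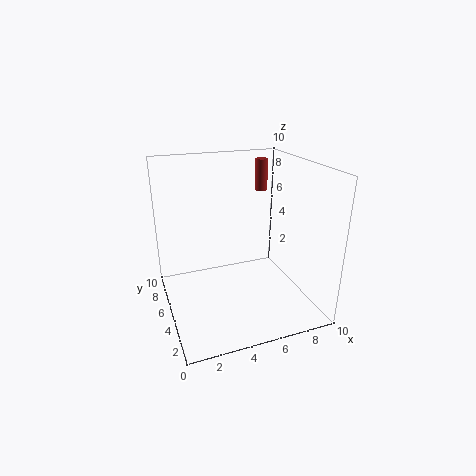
cx = 8.5
cy = 9
cz = 7
h = 2.5
color = 'brown'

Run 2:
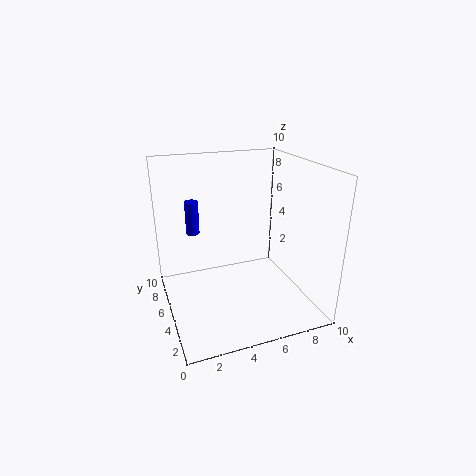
cx = 2.5
cy = 8
cz = 4.5
h = 2.5
color = 'blue'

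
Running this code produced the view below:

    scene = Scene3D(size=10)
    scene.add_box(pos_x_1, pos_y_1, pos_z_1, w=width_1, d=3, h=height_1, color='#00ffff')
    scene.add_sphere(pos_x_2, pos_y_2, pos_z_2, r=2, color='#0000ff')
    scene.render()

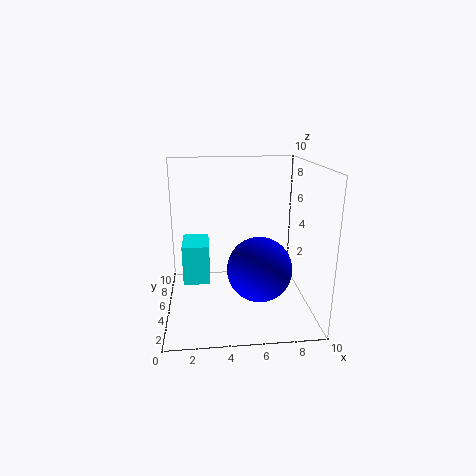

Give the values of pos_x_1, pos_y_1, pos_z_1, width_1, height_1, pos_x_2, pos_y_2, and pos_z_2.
pos_x_1 = 1, pos_y_1 = 6, pos_z_1 = 1, width_1 = 2, height_1 = 3, pos_x_2 = 6, pos_y_2 = 2, pos_z_2 = 4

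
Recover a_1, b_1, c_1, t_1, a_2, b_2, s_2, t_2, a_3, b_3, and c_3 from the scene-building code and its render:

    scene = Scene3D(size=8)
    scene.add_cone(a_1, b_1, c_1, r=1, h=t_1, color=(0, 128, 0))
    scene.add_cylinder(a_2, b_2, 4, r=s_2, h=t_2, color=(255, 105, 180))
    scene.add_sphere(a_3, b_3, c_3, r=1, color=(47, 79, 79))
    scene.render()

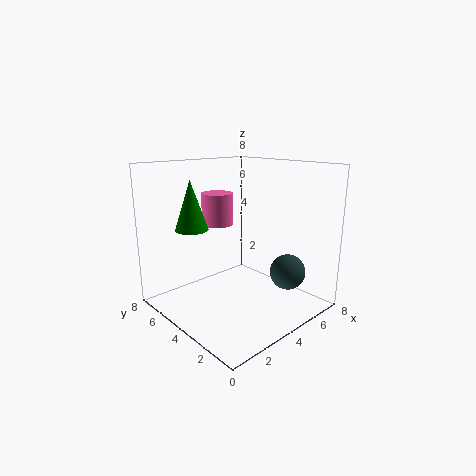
a_1 = 3; b_1 = 7; c_1 = 4; t_1 = 3; a_2 = 5; b_2 = 7; s_2 = 1; t_2 = 2; a_3 = 6; b_3 = 2; c_3 = 2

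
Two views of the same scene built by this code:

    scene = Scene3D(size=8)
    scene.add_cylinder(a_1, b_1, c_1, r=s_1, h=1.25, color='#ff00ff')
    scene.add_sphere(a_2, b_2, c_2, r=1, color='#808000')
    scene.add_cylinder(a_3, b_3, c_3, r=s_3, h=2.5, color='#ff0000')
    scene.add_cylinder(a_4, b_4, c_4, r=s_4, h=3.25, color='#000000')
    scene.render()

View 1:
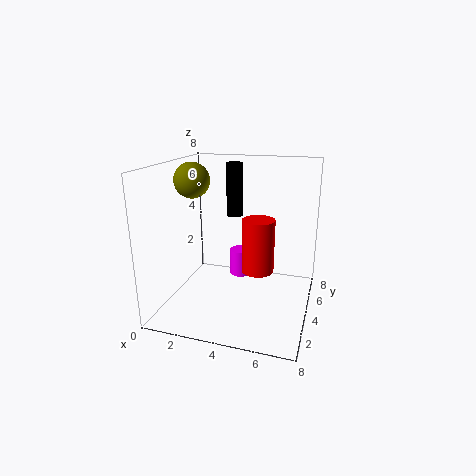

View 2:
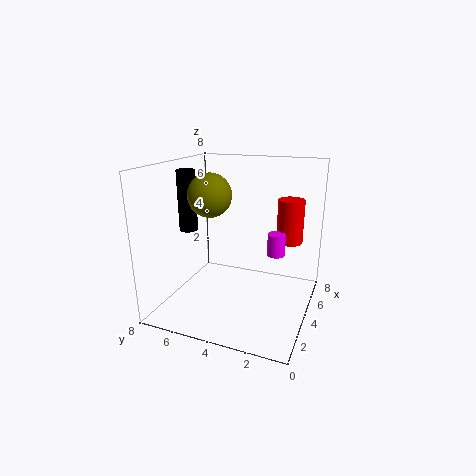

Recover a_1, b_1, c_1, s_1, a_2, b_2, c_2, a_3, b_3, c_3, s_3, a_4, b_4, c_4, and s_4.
a_1 = 4.75; b_1 = 2; c_1 = 3; s_1 = 0.5; a_2 = 1.25; b_2 = 4.25; c_2 = 7; a_3 = 5.75; b_3 = 1.5; c_3 = 3.5; s_3 = 0.75; a_4 = 3; b_4 = 6.5; c_4 = 4.5; s_4 = 0.5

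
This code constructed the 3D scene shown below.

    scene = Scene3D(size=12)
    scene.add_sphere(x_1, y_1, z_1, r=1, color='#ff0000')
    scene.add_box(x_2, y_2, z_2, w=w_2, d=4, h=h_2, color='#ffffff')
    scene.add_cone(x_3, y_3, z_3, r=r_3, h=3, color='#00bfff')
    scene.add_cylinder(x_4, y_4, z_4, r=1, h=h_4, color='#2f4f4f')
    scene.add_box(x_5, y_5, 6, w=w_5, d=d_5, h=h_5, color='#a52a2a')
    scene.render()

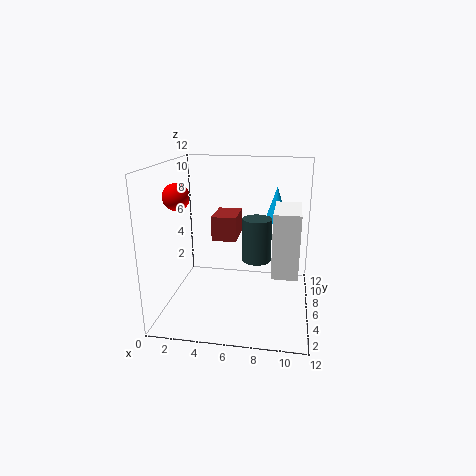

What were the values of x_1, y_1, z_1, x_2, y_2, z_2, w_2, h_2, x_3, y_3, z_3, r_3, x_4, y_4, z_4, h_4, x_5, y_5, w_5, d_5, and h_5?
x_1 = 2
y_1 = 3
z_1 = 10
x_2 = 9
y_2 = 3
z_2 = 4
w_2 = 2
h_2 = 5
x_3 = 9
y_3 = 8
z_3 = 7
r_3 = 1
x_4 = 8
y_4 = 2
z_4 = 6
h_4 = 3
x_5 = 4
y_5 = 5
w_5 = 2
d_5 = 3
h_5 = 2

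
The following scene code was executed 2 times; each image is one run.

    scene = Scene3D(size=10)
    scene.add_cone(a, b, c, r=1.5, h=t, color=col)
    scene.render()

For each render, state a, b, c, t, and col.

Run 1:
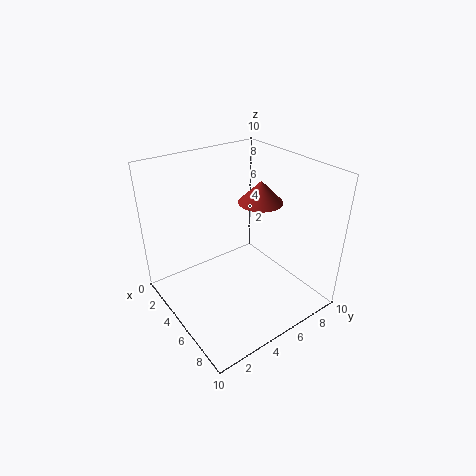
a = 5.5, b = 6.5, c = 7.5, t = 1.5, col = 'brown'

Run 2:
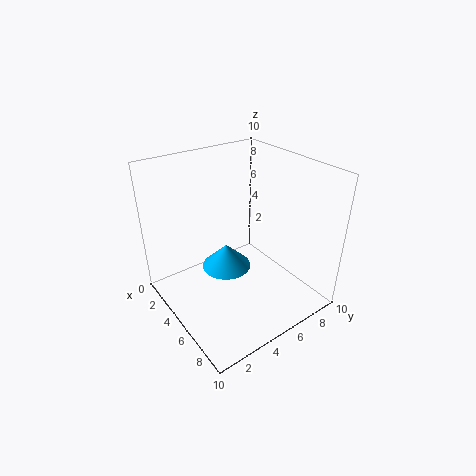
a = 6.5, b = 3, c = 4.5, t = 1.5, col = 'deepskyblue'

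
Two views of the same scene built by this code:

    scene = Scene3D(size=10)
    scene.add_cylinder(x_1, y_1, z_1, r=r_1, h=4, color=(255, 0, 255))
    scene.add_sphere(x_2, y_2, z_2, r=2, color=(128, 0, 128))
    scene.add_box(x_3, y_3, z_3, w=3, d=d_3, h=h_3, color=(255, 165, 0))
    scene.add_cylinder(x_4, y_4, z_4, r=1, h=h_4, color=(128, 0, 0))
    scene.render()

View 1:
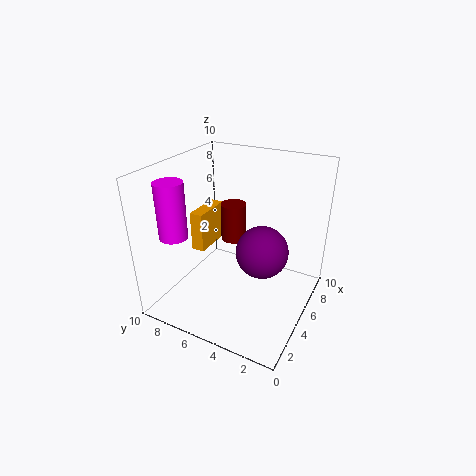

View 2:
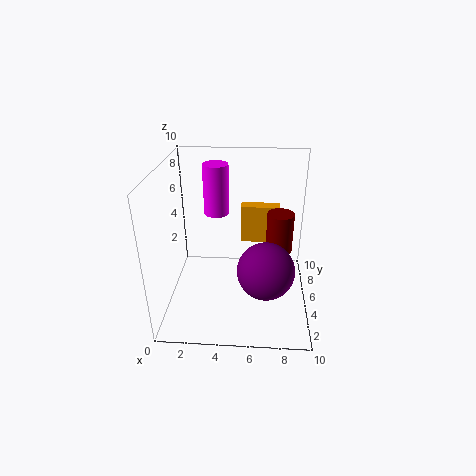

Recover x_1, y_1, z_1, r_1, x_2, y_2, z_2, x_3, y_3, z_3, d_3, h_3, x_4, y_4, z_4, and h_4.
x_1 = 3; y_1 = 9; z_1 = 5; r_1 = 1; x_2 = 7; y_2 = 4; z_2 = 3; x_3 = 5; y_3 = 8; z_3 = 3; d_3 = 1; h_3 = 3; x_4 = 8; y_4 = 7; z_4 = 3; h_4 = 3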